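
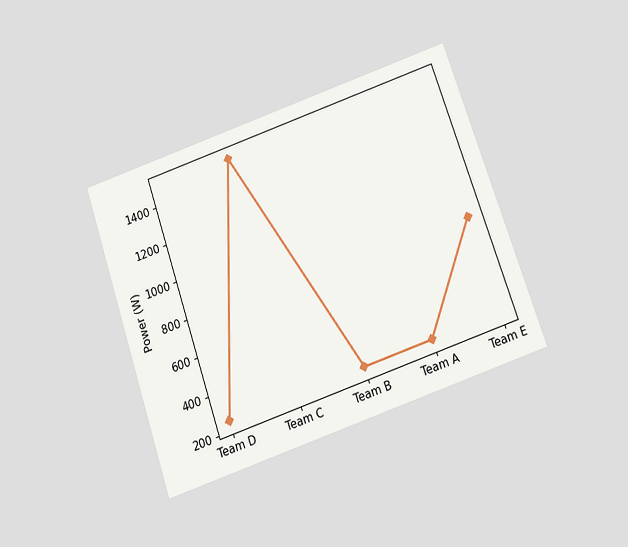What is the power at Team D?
The chart is tilted about 19° counter-clockwise and viewed slightly from below. At Team D, the line is at 250W.

250W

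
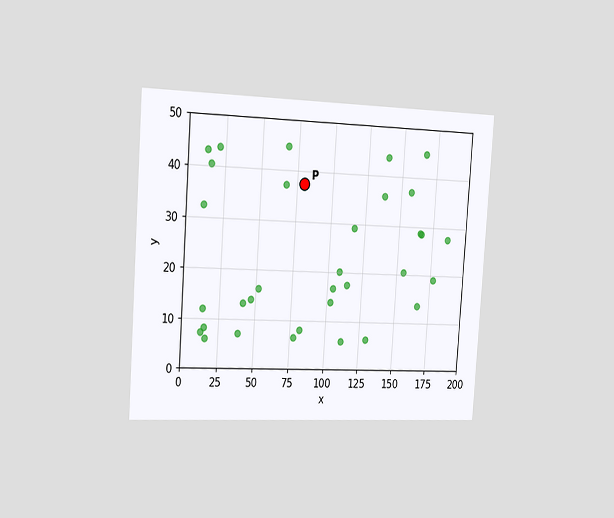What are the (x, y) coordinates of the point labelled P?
The chart is tilted about 4° clockwise and viewed slightly from the left. Following the gridlines from P to each axis, P sits at (80, 37.5).

(80, 37.5)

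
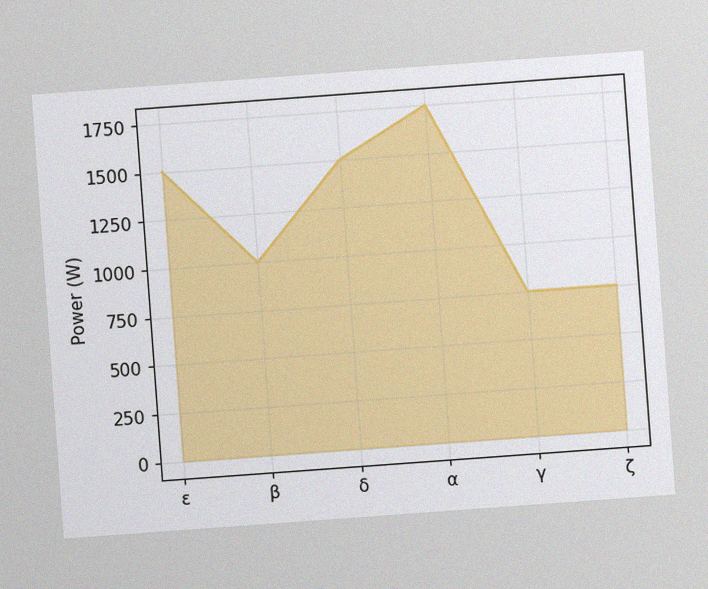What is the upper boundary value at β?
1000W

The chart is tilted about 4° counter-clockwise, with some photo noise. At β the upper boundary is at 1000W.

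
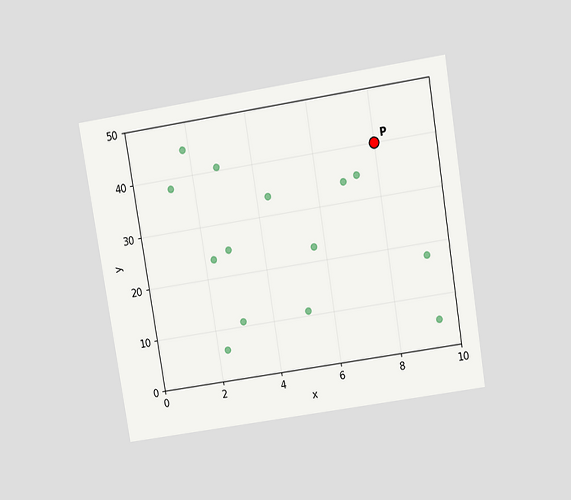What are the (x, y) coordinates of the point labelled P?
(8, 40)

The chart is tilted about 9° counter-clockwise and viewed slightly from above. Following the gridlines from P to each axis, P sits at (8, 40).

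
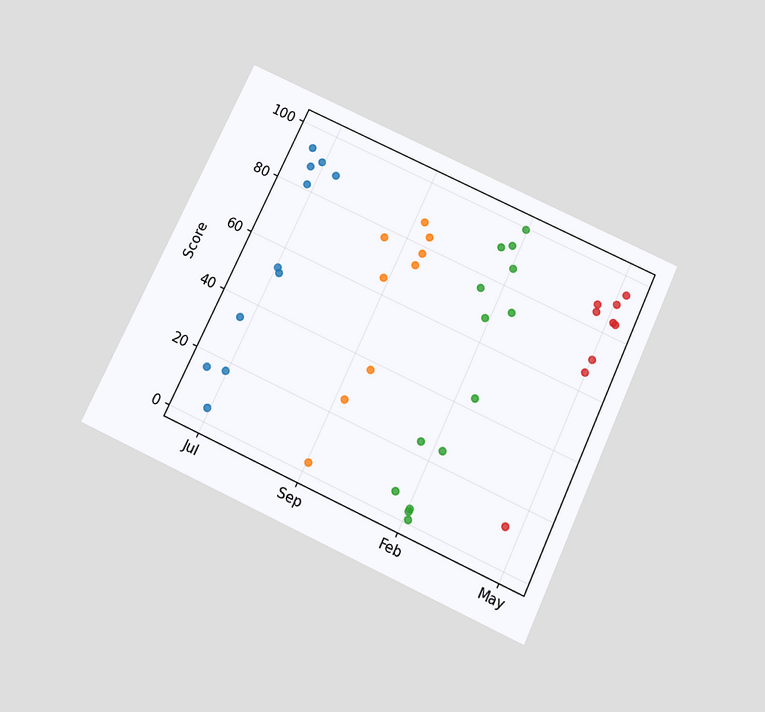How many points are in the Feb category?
The chart is tilted about 25° clockwise and viewed slightly from below. Counting the markers in the Feb column gives 14.

14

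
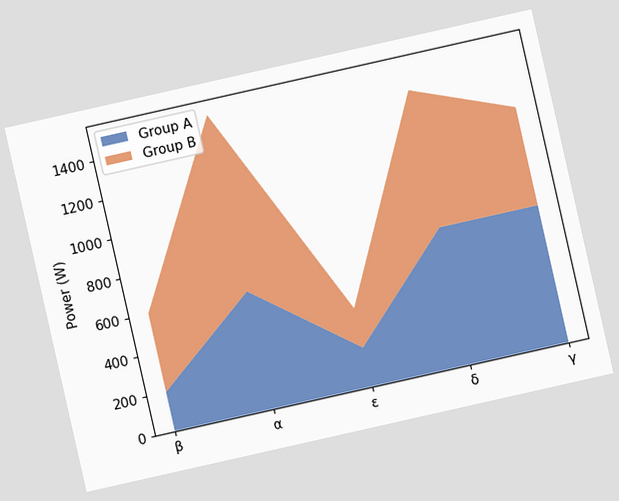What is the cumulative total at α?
The chart is tilted about 13° counter-clockwise. The stacked total at α reaches 1500W.

1500W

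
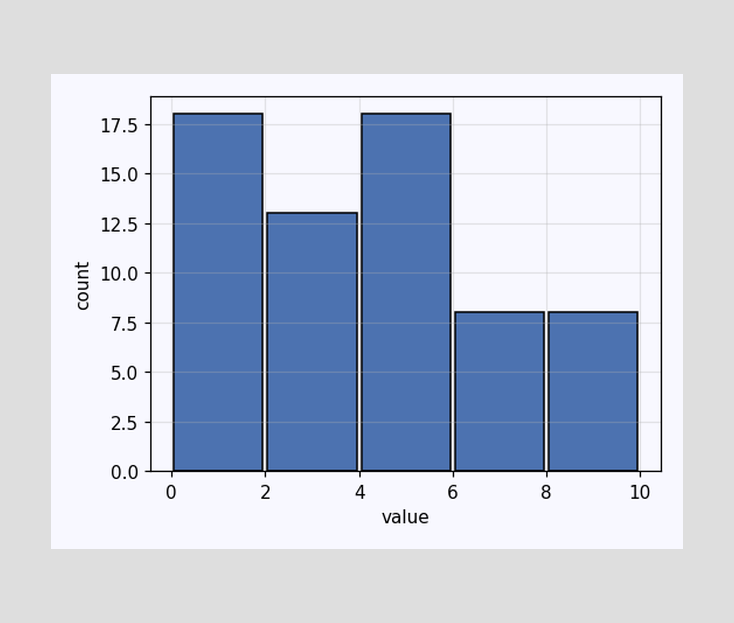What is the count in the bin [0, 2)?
18

The [0, 2) bin has height 18.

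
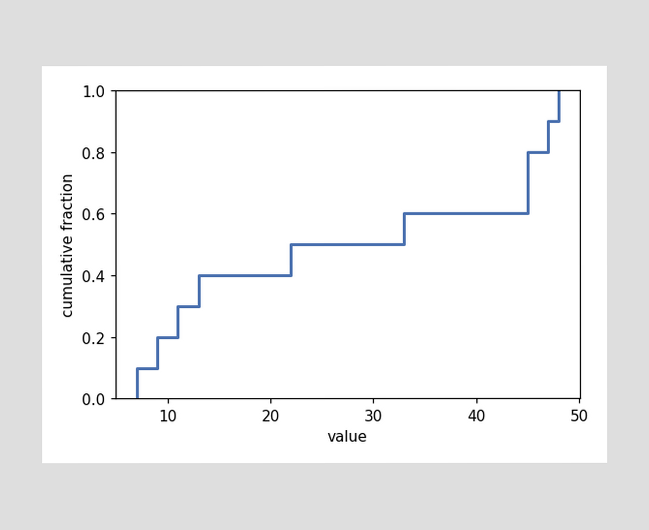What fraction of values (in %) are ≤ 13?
At x=13 the ECDF step is at 40%.

40%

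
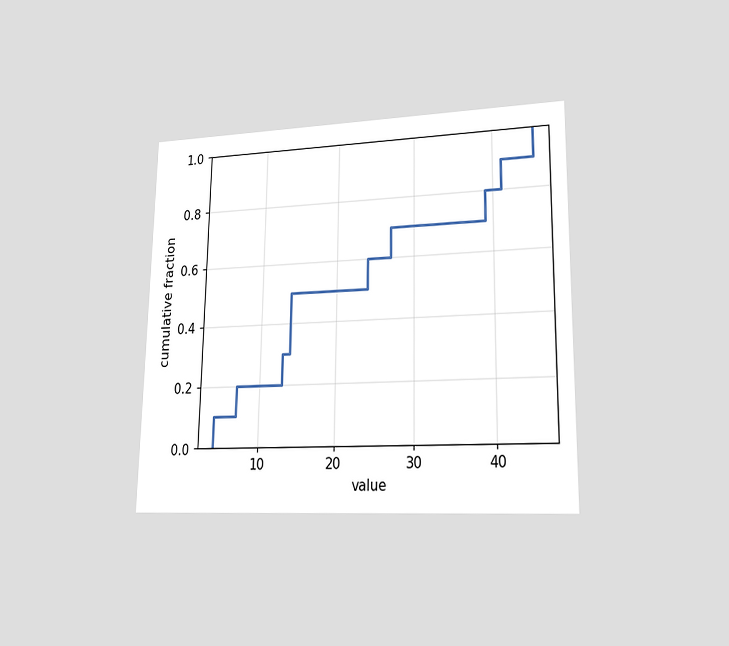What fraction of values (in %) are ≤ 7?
20%

The chart is viewed at a slight angle. At x=7 the ECDF step is at 20%.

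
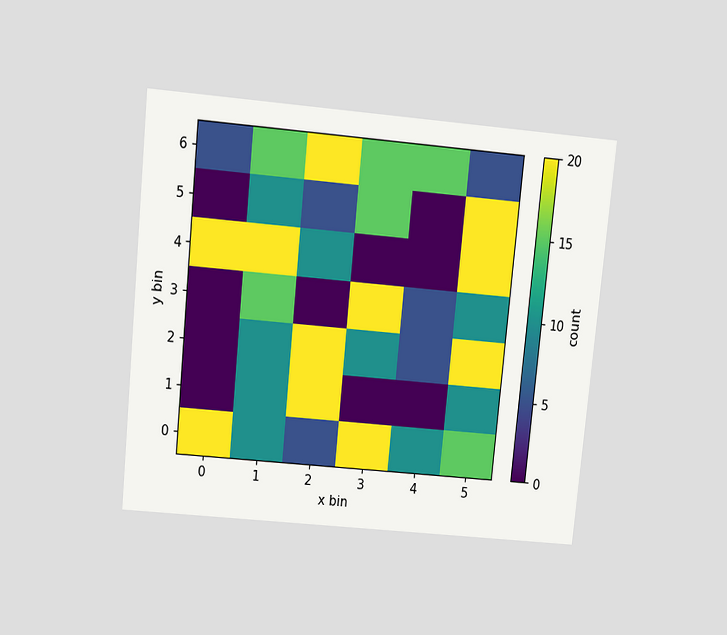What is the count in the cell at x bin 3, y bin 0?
The chart is tilted about 6° clockwise and viewed slightly from above. Matching the cell (3, 0) against the colorbar gives 20.

20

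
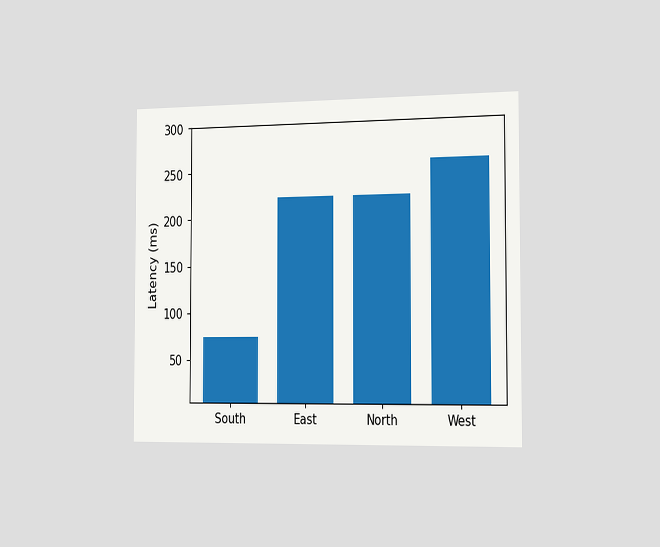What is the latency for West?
The chart is viewed slightly from the right. Reading along the chart's y-axis, the West bar reaches 259ms.

259ms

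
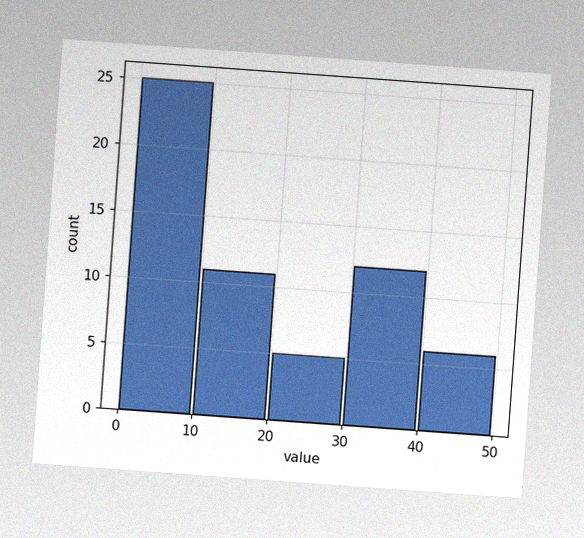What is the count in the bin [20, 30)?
5

The chart is tilted about 4° clockwise, with some photo noise. The [20, 30) bin has height 5.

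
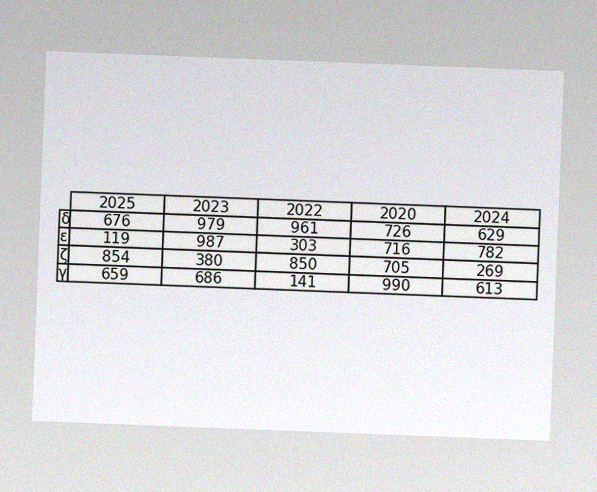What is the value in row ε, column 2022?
The chart is tilted about 2° clockwise, with some photo noise. The (ε, 2022) cell reads 303.

303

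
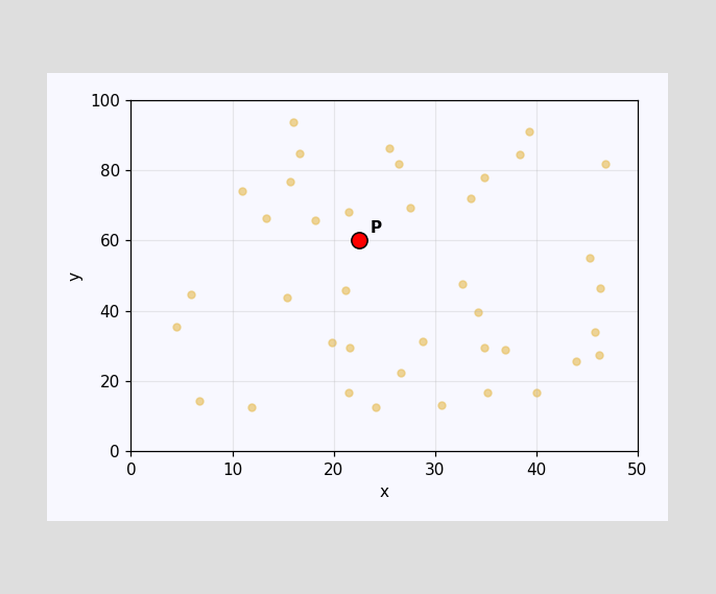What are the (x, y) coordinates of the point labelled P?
Following the gridlines from P to each axis, P sits at (22.5, 60).

(22.5, 60)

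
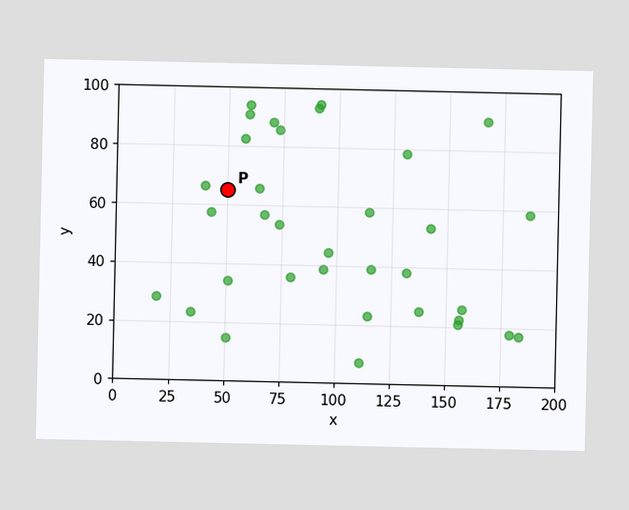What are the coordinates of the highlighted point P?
Following the gridlines from P to each axis, P sits at (50, 65).

(50, 65)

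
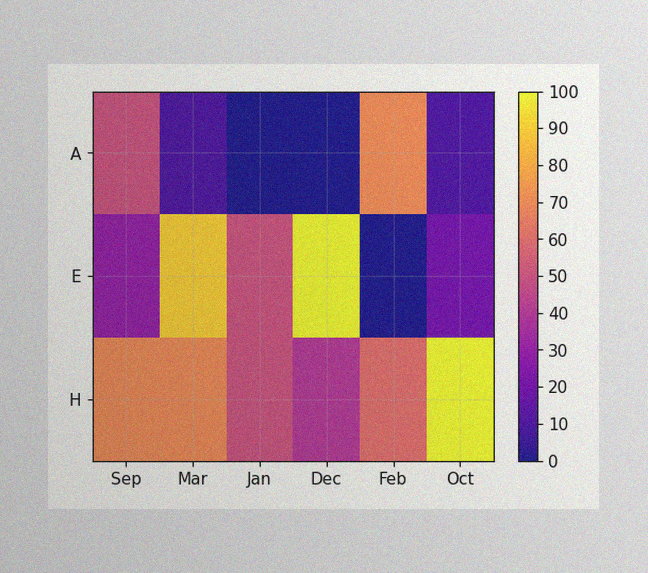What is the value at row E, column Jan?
The image has some photo noise and uneven lighting. Matching cell (E, Jan) against the colorbar gives 50.

50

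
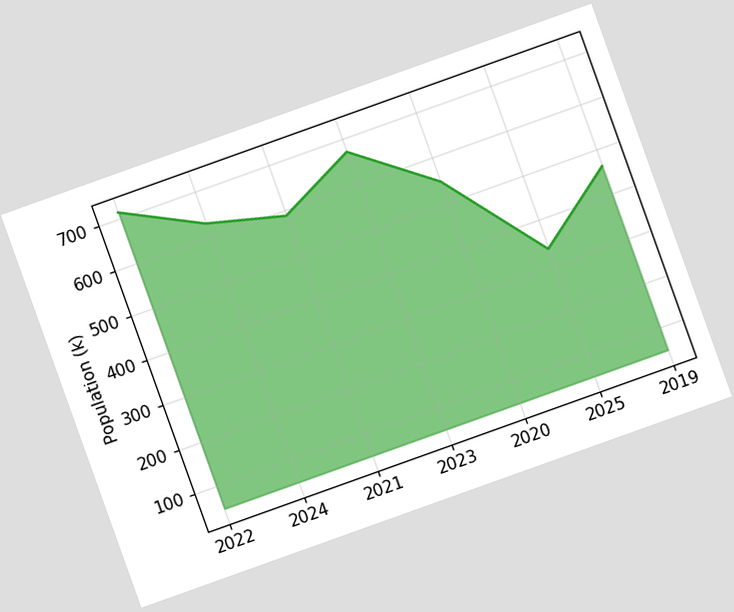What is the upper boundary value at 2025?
336k

The chart is tilted about 20° counter-clockwise. At 2025 the upper boundary is at 336k.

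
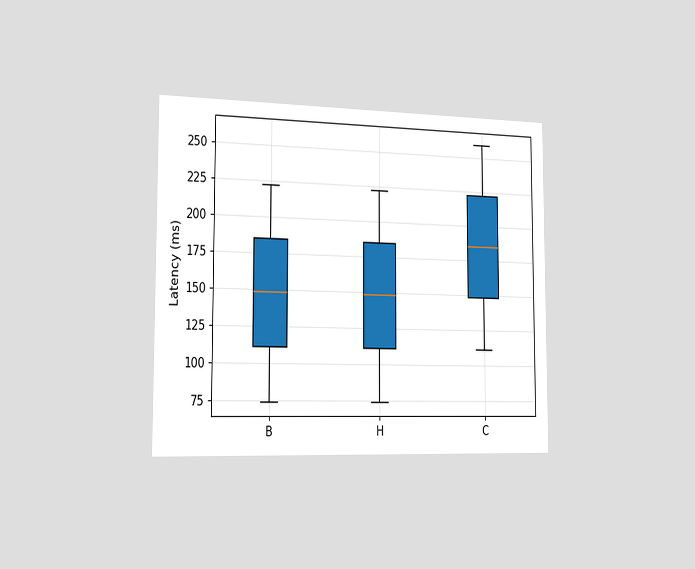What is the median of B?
The chart is viewed slightly from the left. The median line in the B box sits at 148ms.

148ms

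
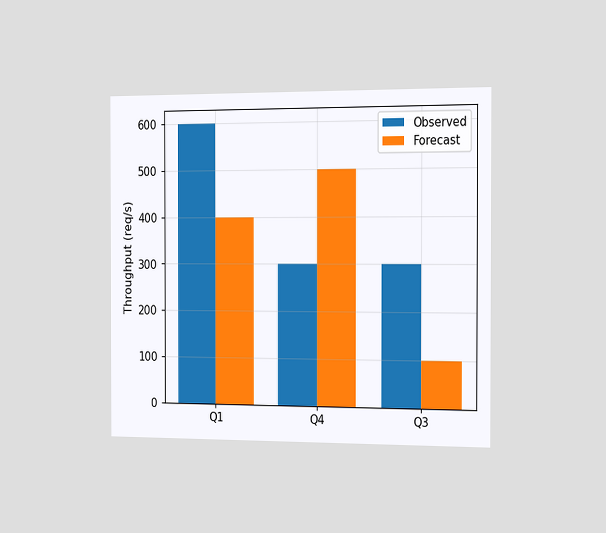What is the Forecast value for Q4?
The chart is viewed slightly from the right. The Forecast bar at Q4 reaches 500req/s on the y-axis.

500req/s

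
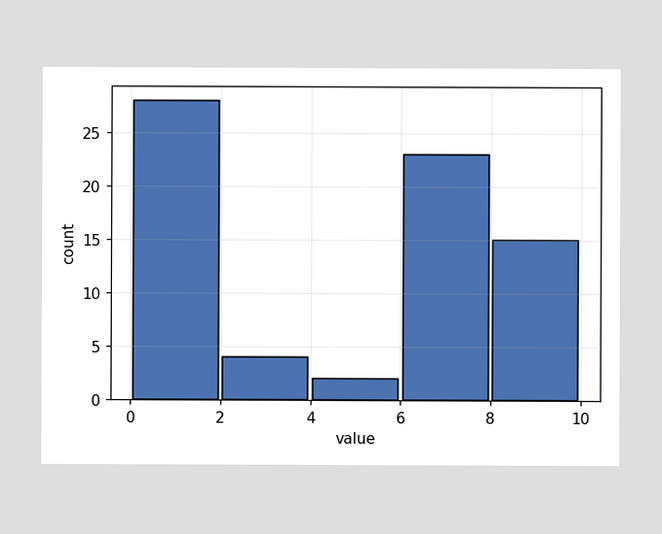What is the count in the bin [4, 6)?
The [4, 6) bin has height 2.

2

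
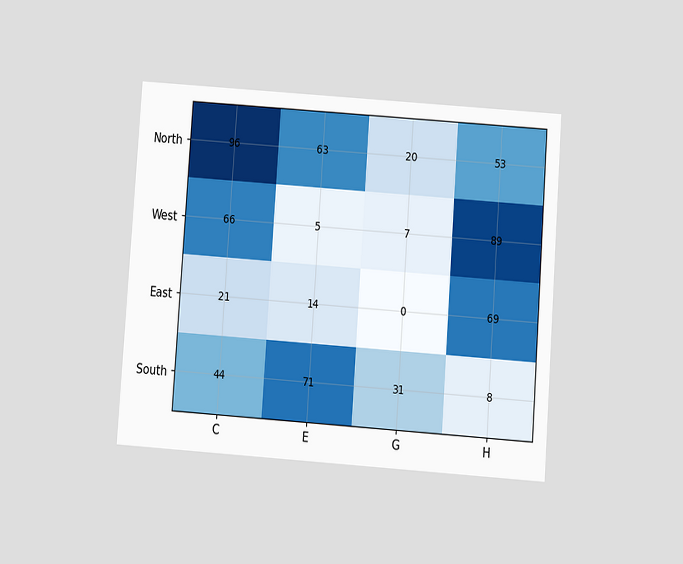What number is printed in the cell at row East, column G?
The chart is tilted about 4° clockwise and viewed slightly from below. The (East, G) cell reads 0.

0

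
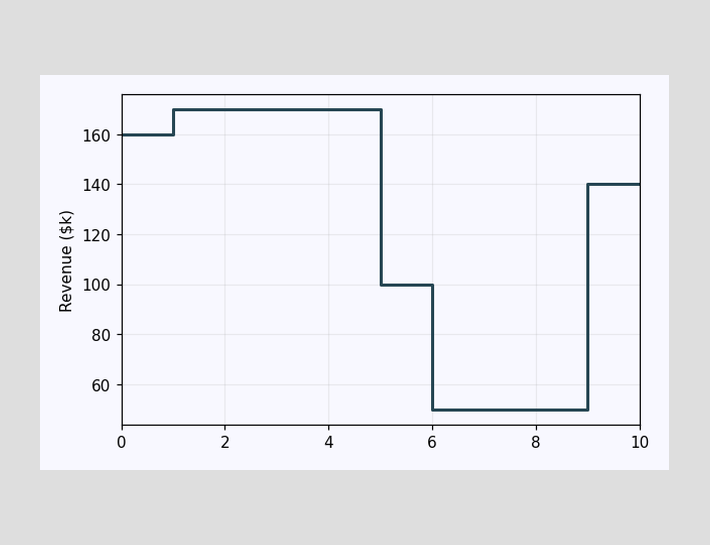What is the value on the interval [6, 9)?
$50k

On [6, 9) the step sits at $50k.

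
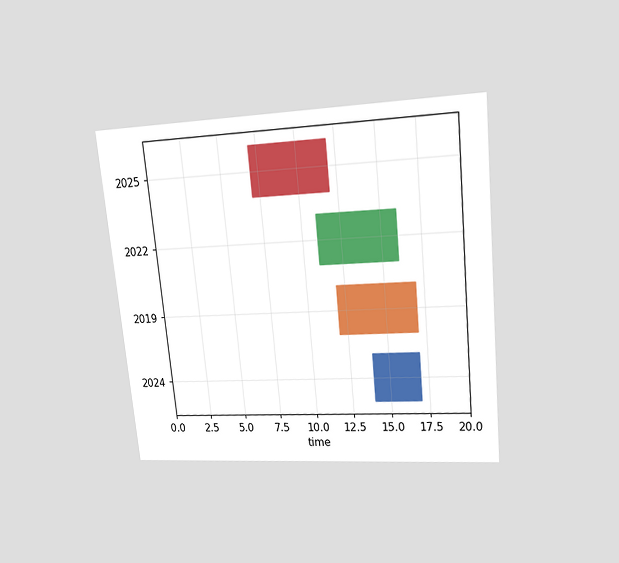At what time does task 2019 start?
The chart is tilted about 6° counter-clockwise and viewed at a slight angle. The 2019 bar begins at t=12.

12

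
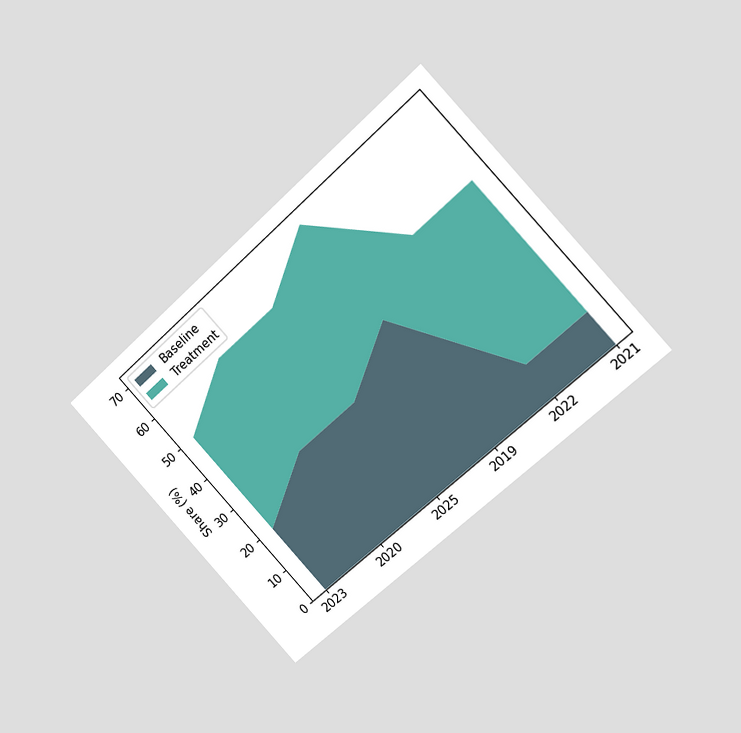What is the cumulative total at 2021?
The chart is tilted about 42° counter-clockwise and viewed at a slight angle. The stacked total at 2021 reaches 50%.

50%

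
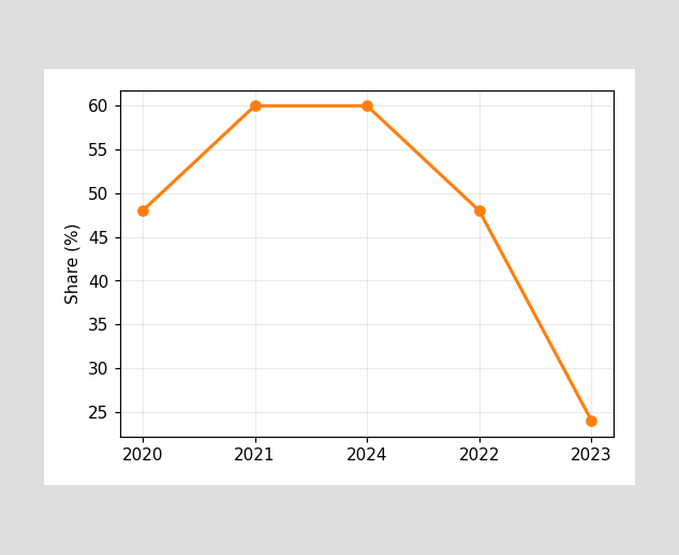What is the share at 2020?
48%

At 2020, the line is at 48%.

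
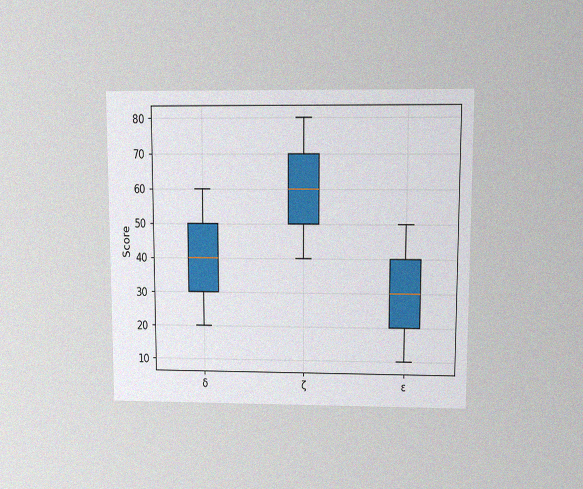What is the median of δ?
40

The chart is viewed at a slight angle, with some photo noise. The median line in the δ box sits at 40.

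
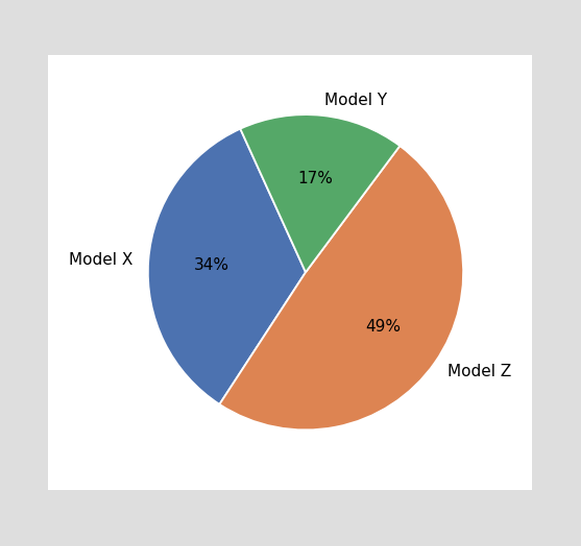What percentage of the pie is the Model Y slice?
The Model Y slice takes up 17% of the pie.

17%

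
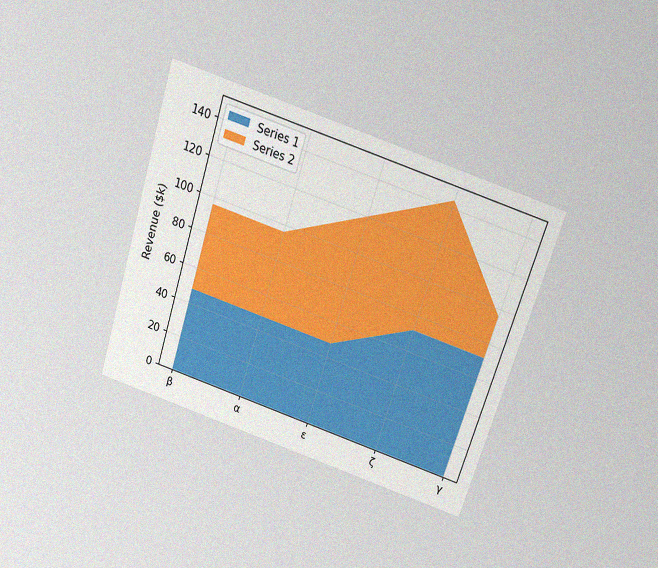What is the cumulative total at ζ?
$144k

The chart is tilted about 18° clockwise and viewed slightly from above, with some photo noise. The stacked total at ζ reaches $144k.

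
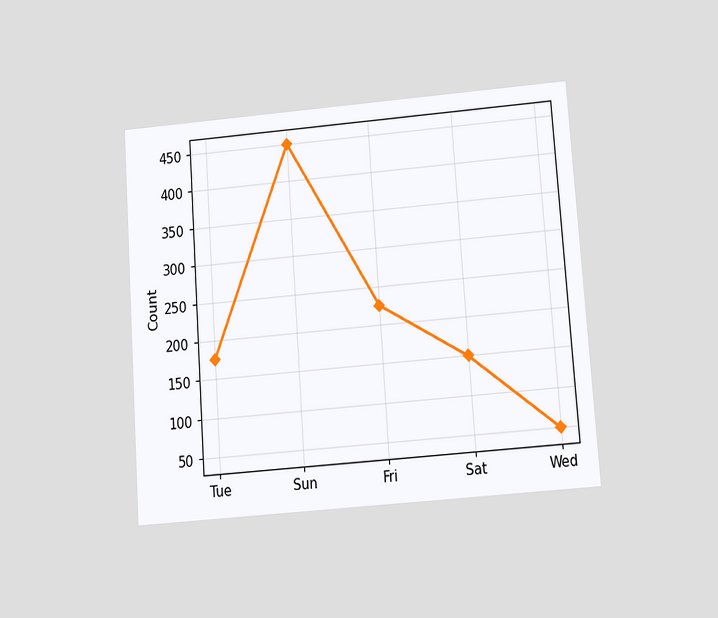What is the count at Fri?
225

The chart is tilted about 4° counter-clockwise and viewed slightly from below. At Fri, the line is at 225.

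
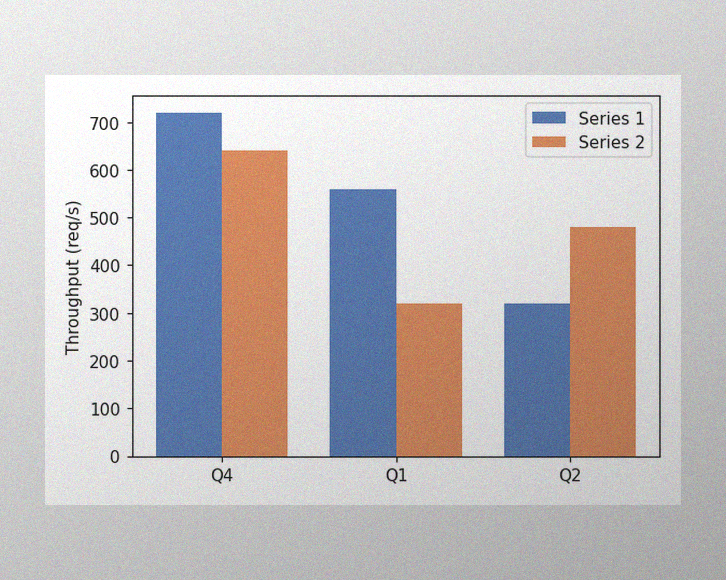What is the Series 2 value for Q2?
480req/s

The image has some photo noise and uneven lighting. The Series 2 bar at Q2 reaches 480req/s on the y-axis.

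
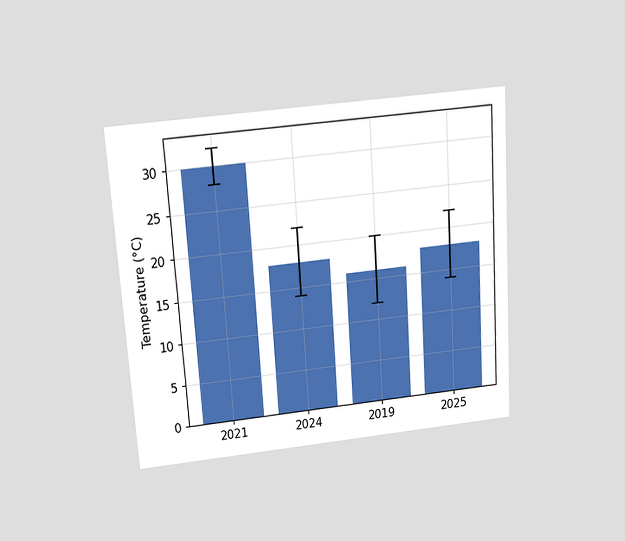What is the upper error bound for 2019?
20°C

The chart is tilted about 4° counter-clockwise and viewed slightly from above. The 2019 bar's upper whisker reaches 20°C.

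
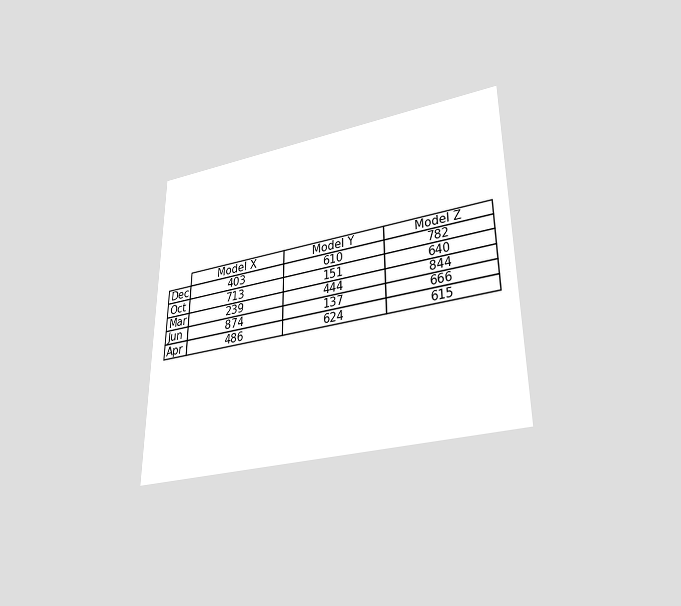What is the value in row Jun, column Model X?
874

The chart is viewed slightly from below. The (Jun, Model X) cell reads 874.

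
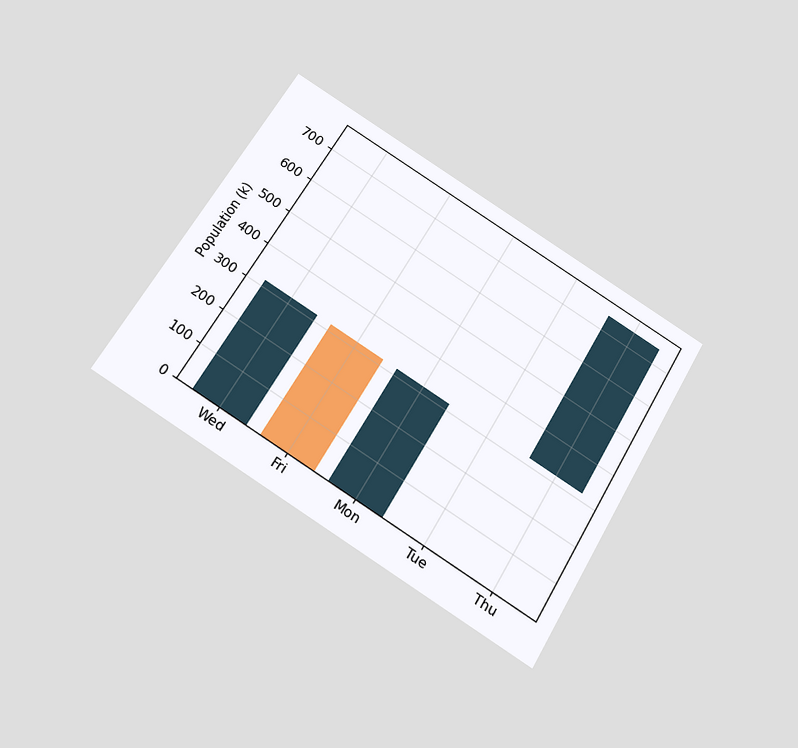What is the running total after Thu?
742k

The chart is tilted about 30° clockwise and viewed slightly from below. After Thu the running total reaches 742k.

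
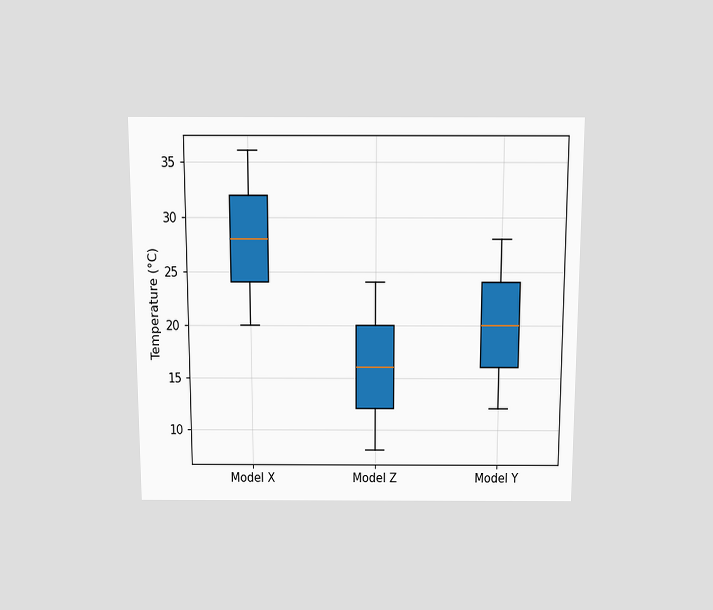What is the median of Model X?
The chart is viewed slightly from above. The median line in the Model X box sits at 28°C.

28°C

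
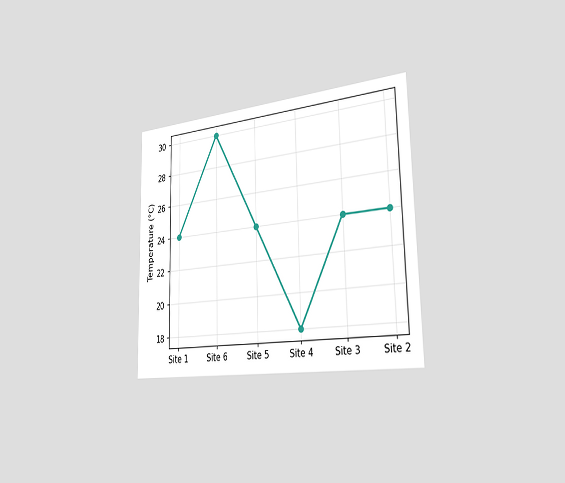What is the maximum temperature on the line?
30°C

The chart is viewed slightly from the right. The highest point is at Site 6, and reading across to the y-axis gives 30°C.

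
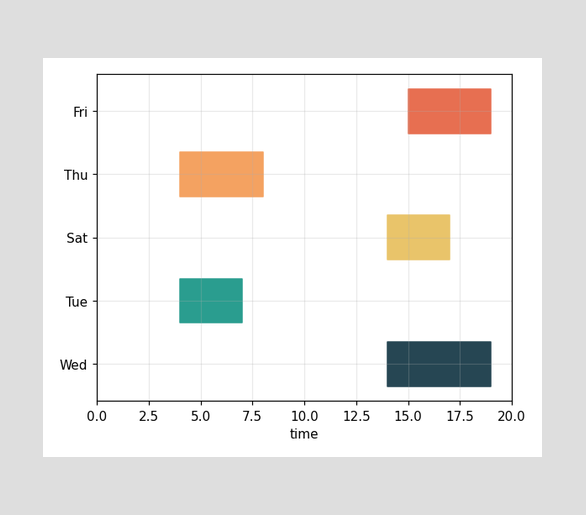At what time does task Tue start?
4

The Tue bar begins at t=4.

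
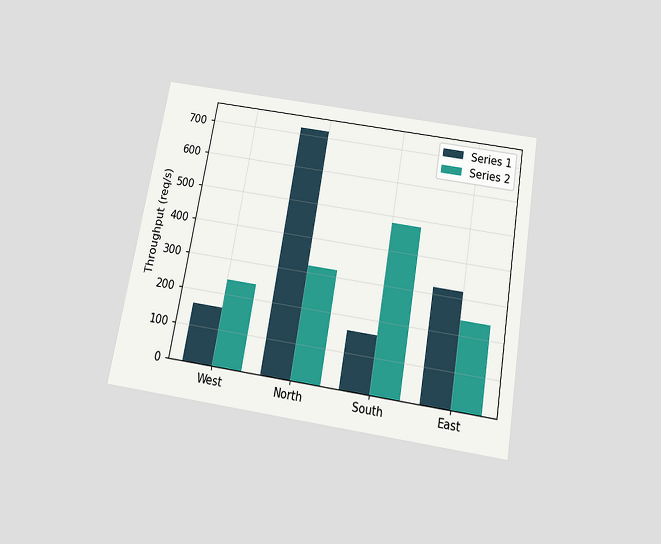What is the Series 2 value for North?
320req/s

The chart is tilted about 10° clockwise and viewed slightly from below. The Series 2 bar at North reaches 320req/s on the y-axis.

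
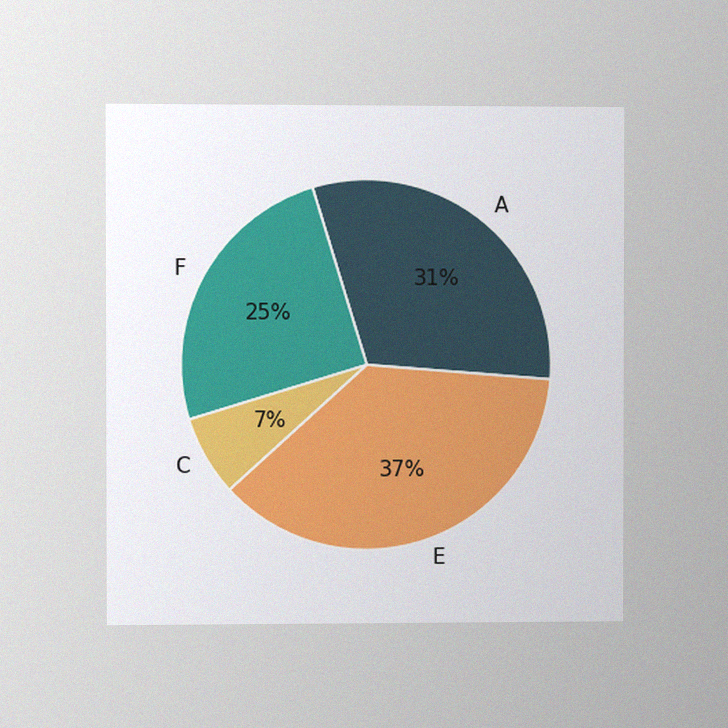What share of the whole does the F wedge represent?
25%

The chart is viewed at a slight angle, with some photo noise. The F slice takes up 25% of the pie.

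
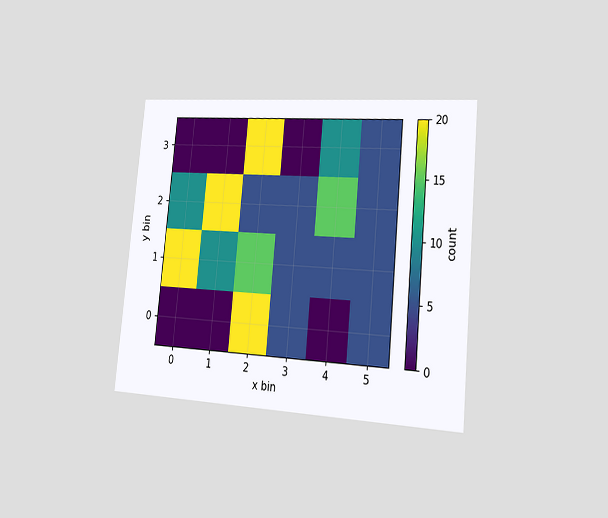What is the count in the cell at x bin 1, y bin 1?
10

The chart is tilted about 5° clockwise and viewed slightly from the right. Matching the cell (1, 1) against the colorbar gives 10.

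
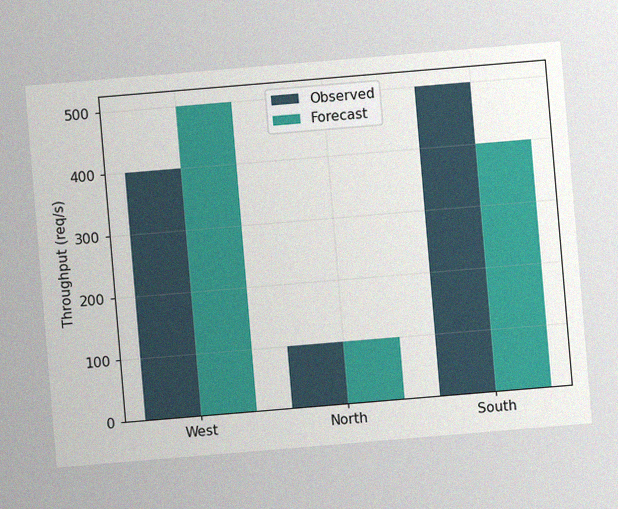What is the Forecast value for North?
The chart is tilted about 5° counter-clockwise, with some photo noise. The Forecast bar at North reaches 100req/s on the y-axis.

100req/s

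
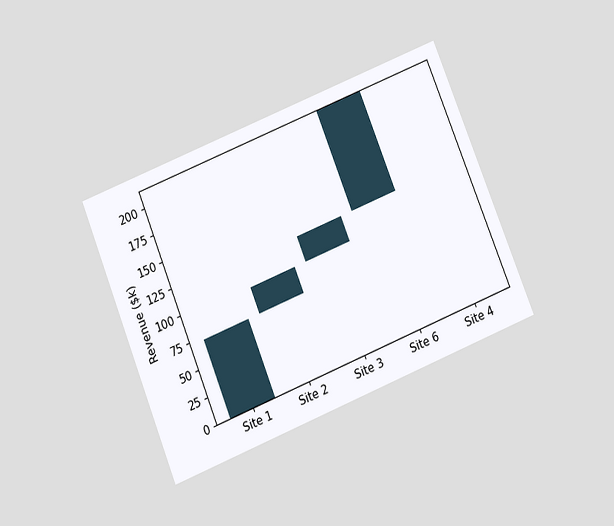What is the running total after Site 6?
$216k

The chart is tilted about 22° counter-clockwise and viewed slightly from below. After Site 6 the running total reaches $216k.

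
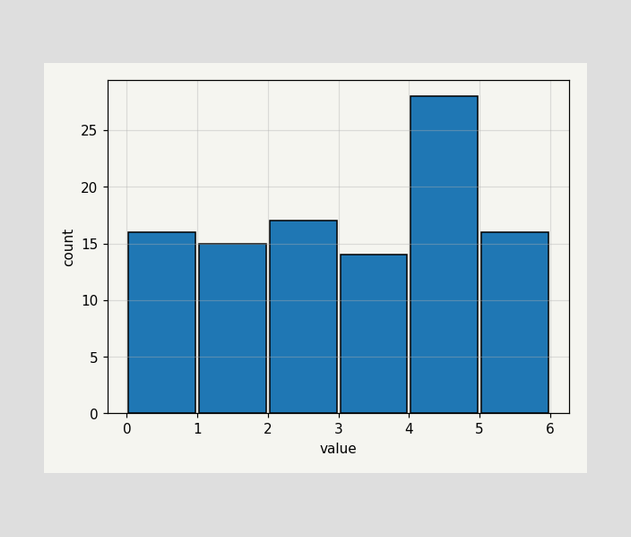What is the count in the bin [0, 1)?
The [0, 1) bin has height 16.

16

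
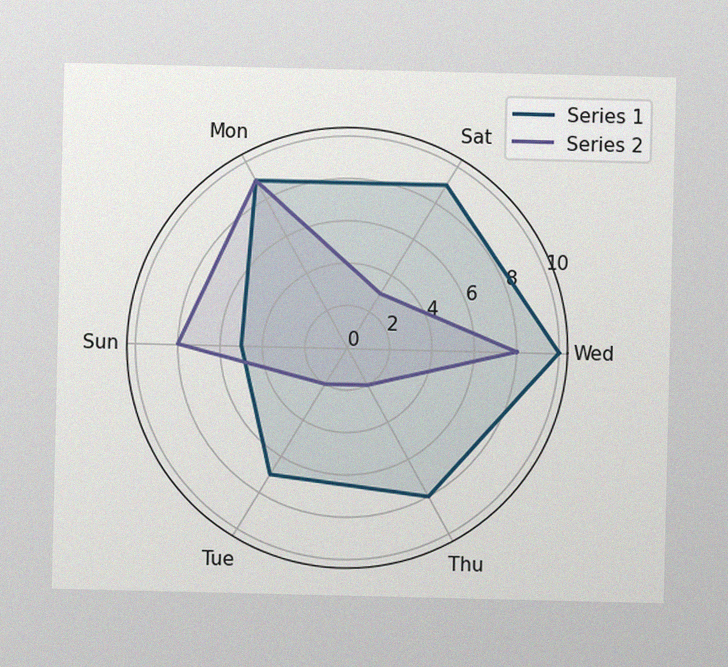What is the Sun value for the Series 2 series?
The image has some photo noise and uneven lighting. On the Sun axis, Series 2 reaches 8.

8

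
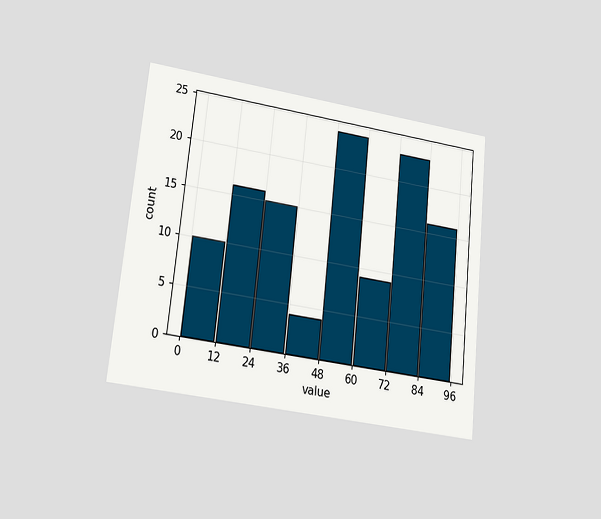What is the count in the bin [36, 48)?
4

The chart is tilted about 6° clockwise and viewed at a slight angle. The [36, 48) bin has height 4.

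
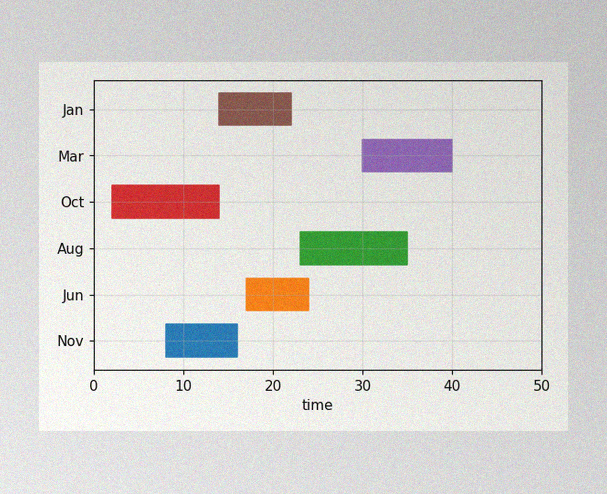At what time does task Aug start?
23

The image has some photo noise and uneven lighting. The Aug bar begins at t=23.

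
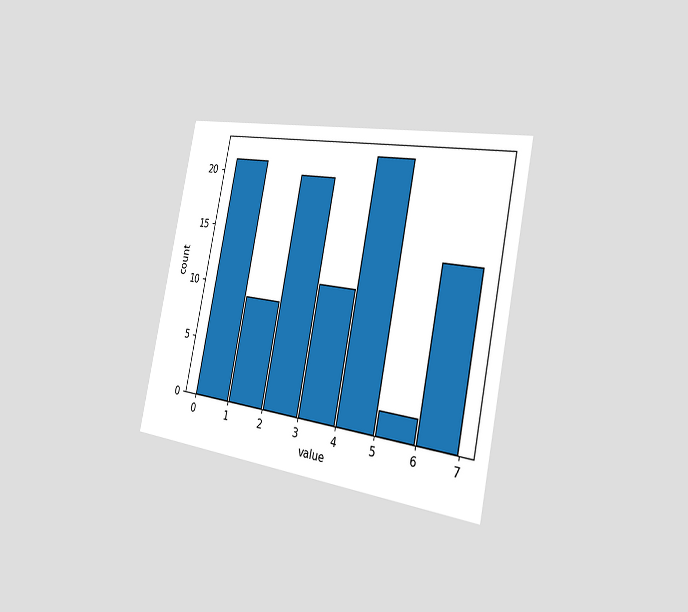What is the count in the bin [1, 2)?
The chart is tilted about 11° clockwise and viewed slightly from the right. The [1, 2) bin has height 9.

9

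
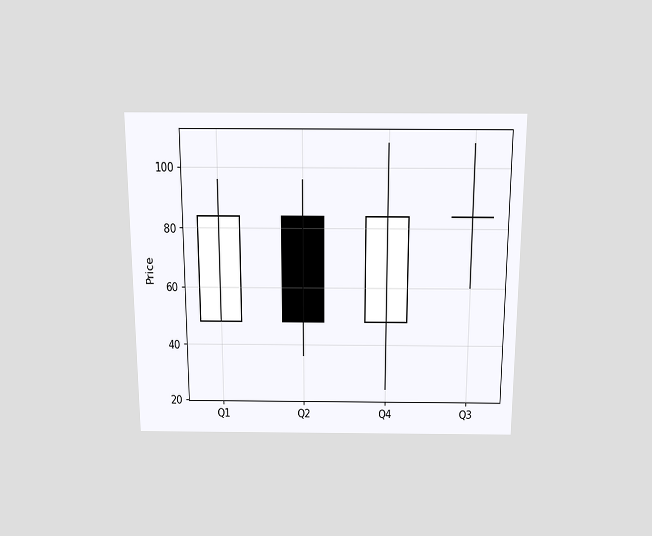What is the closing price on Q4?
84

The chart is viewed slightly from above. The Q4 candle closes at 84.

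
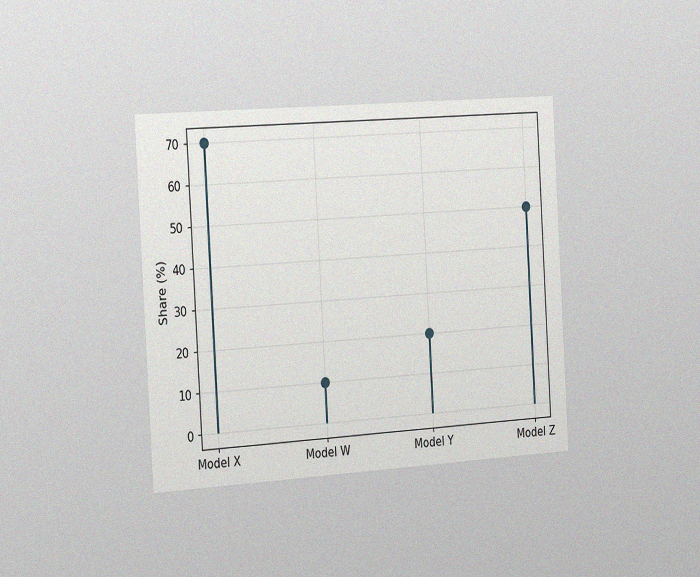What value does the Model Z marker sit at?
The chart is tilted about 3° counter-clockwise and viewed slightly from the left, with some photo noise. The Model Z marker sits at 50%.

50%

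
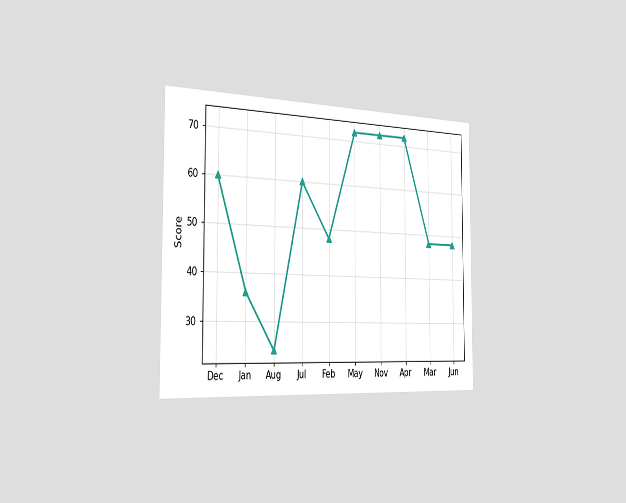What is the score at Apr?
The chart is viewed slightly from the left. At Apr, the line is at 72.

72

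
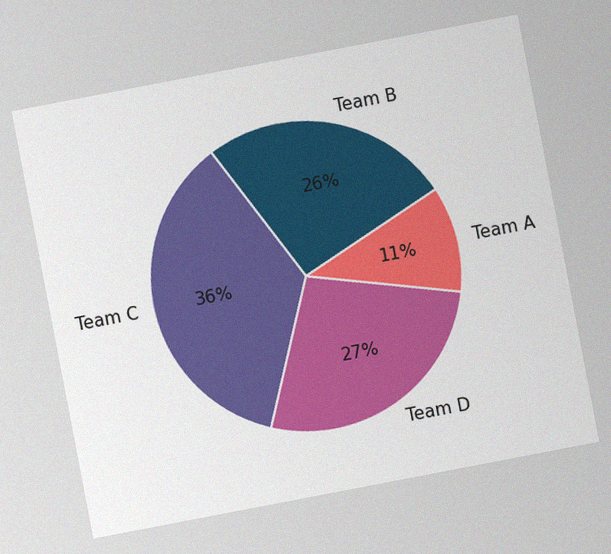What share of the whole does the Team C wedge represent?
36%

The chart is tilted about 11° counter-clockwise, with some photo noise. The Team C slice takes up 36% of the pie.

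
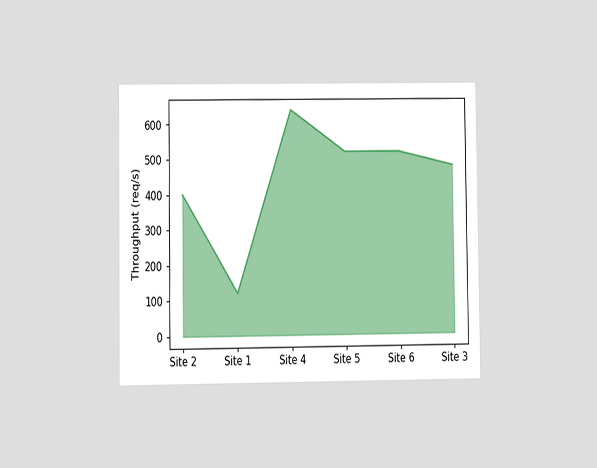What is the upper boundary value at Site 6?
520req/s

The chart is viewed at a slight angle. At Site 6 the upper boundary is at 520req/s.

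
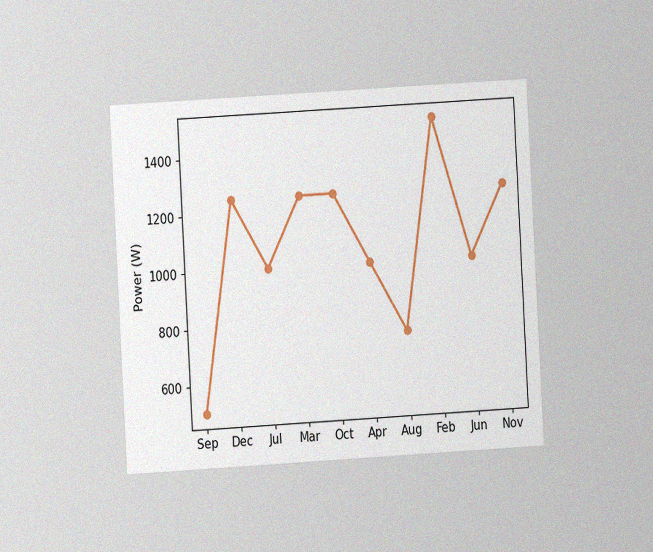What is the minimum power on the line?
500W

The chart is tilted about 3° counter-clockwise and viewed at a slight angle, with some photo noise. The lowest point is at Sep, and reading across to the y-axis gives 500W.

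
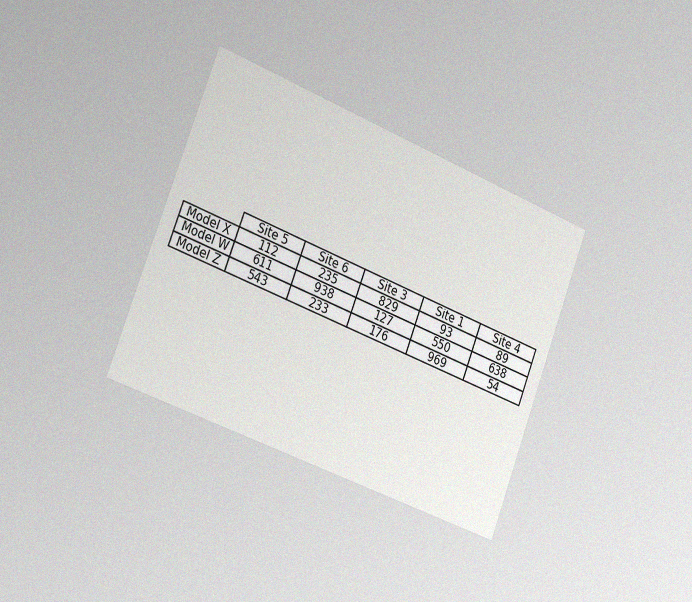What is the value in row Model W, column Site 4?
638

The chart is tilted about 21° clockwise and viewed slightly from the left, with some photo noise. The (Model W, Site 4) cell reads 638.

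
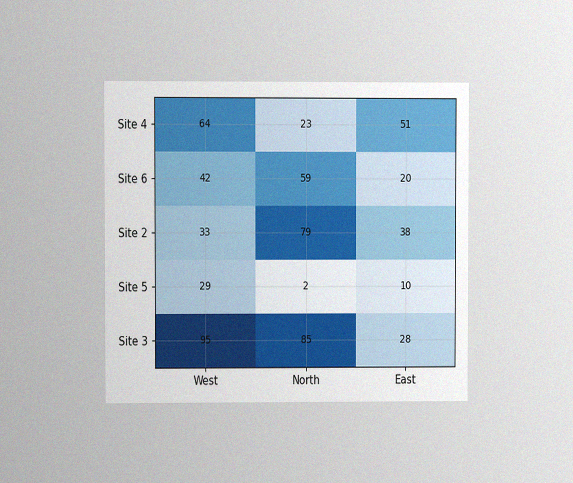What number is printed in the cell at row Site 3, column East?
The chart is viewed at a slight angle, with some photo noise. The (Site 3, East) cell reads 28.

28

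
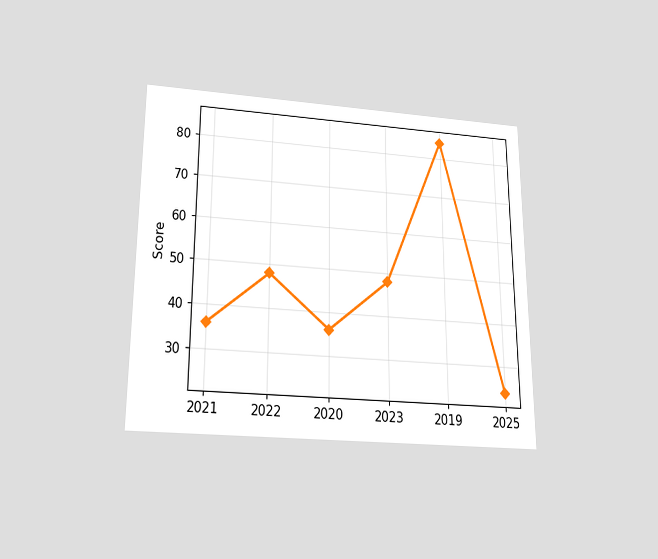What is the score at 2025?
The chart is viewed slightly from below. At 2025, the line is at 24.

24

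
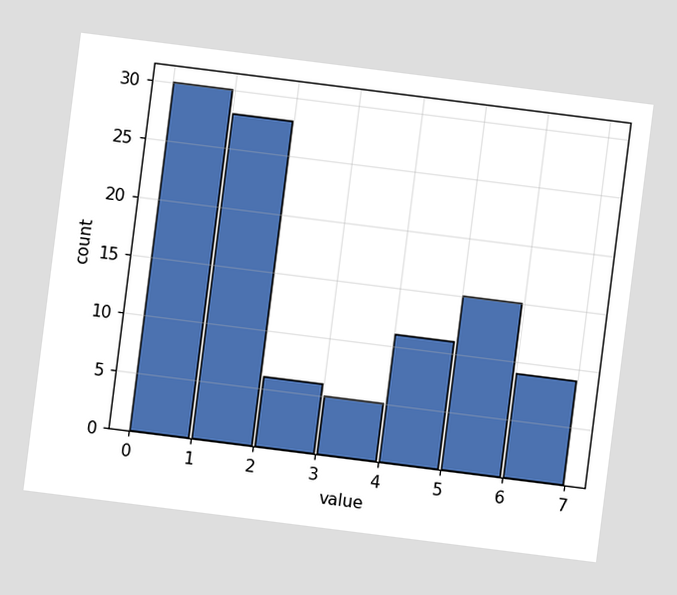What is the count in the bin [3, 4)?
5

The chart is tilted about 7° clockwise. The [3, 4) bin has height 5.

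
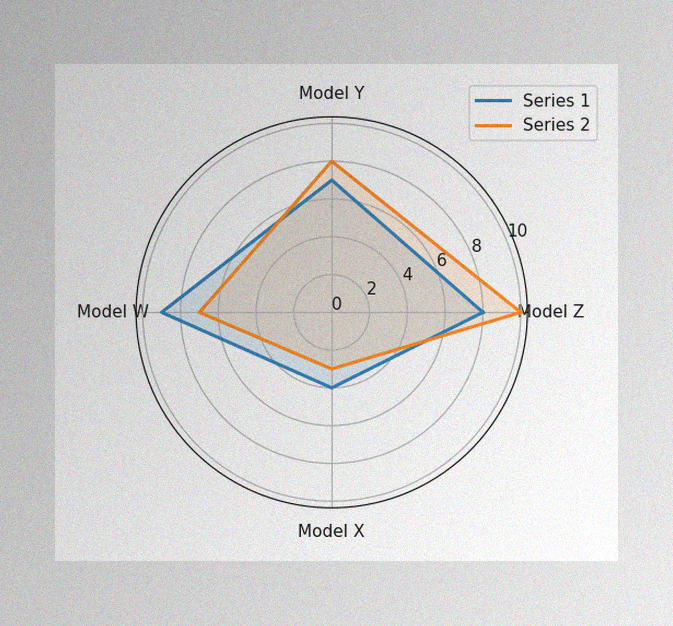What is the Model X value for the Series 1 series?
The image has some photo noise and uneven lighting. On the Model X axis, Series 1 reaches 4.

4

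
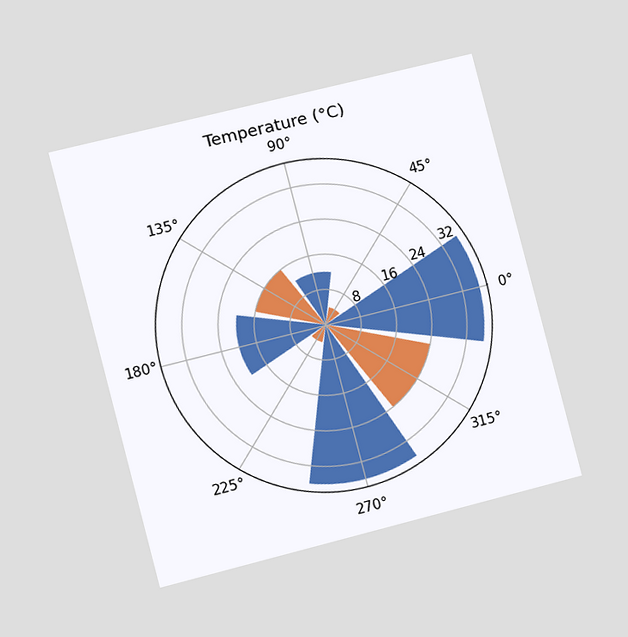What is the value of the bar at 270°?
36°C

The chart is tilted about 14° counter-clockwise and viewed slightly from the left. The bar at 270° reaches 36°C on the radial axis.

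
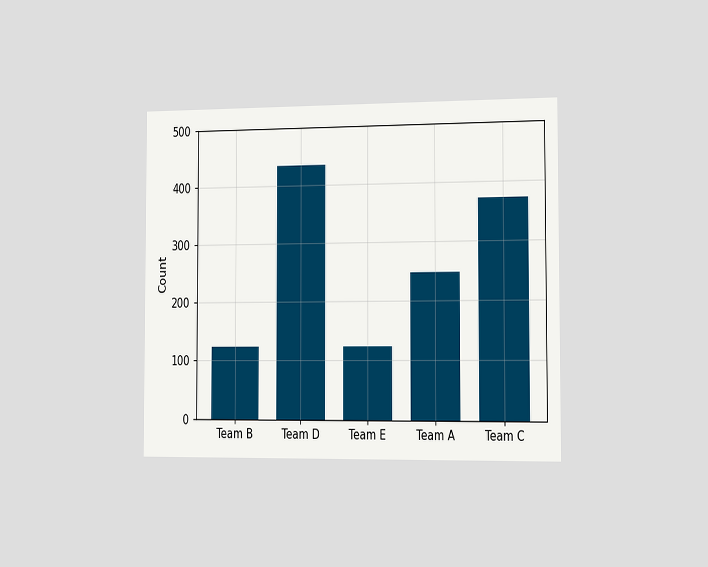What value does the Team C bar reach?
The chart is viewed slightly from the right. Reading along the chart's y-axis, the Team C bar reaches 372.

372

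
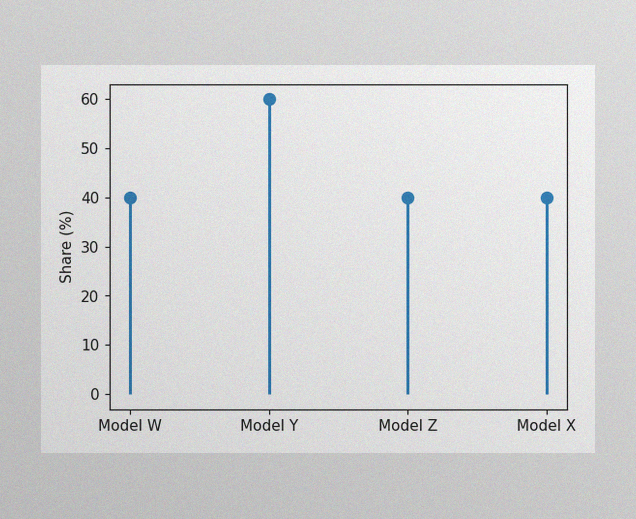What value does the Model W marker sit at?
The image has some photo noise and uneven lighting. The Model W marker sits at 40%.

40%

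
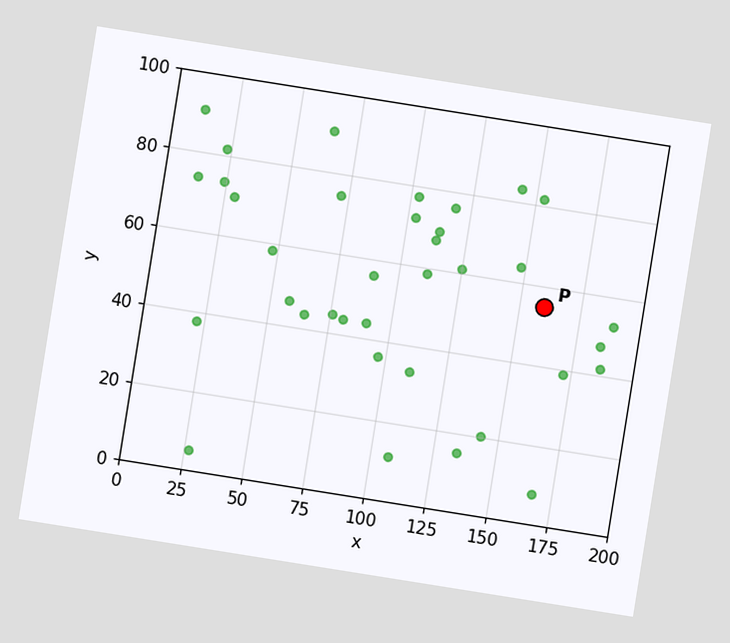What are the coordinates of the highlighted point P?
(160, 55)

The chart is tilted about 9° clockwise. Following the gridlines from P to each axis, P sits at (160, 55).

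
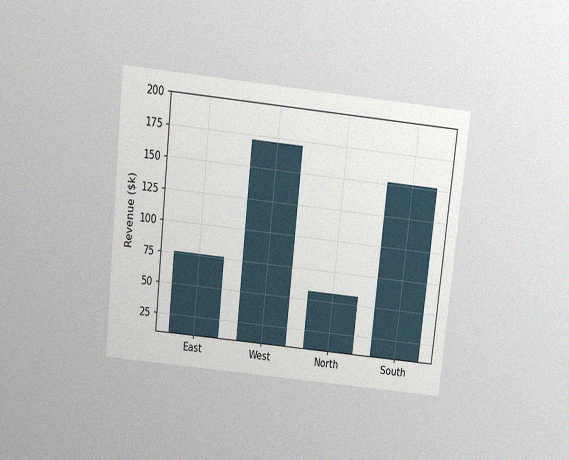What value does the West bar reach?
$171k

The chart is tilted about 6° clockwise and viewed slightly from above, with some photo noise. Reading along the chart's y-axis, the West bar reaches $171k.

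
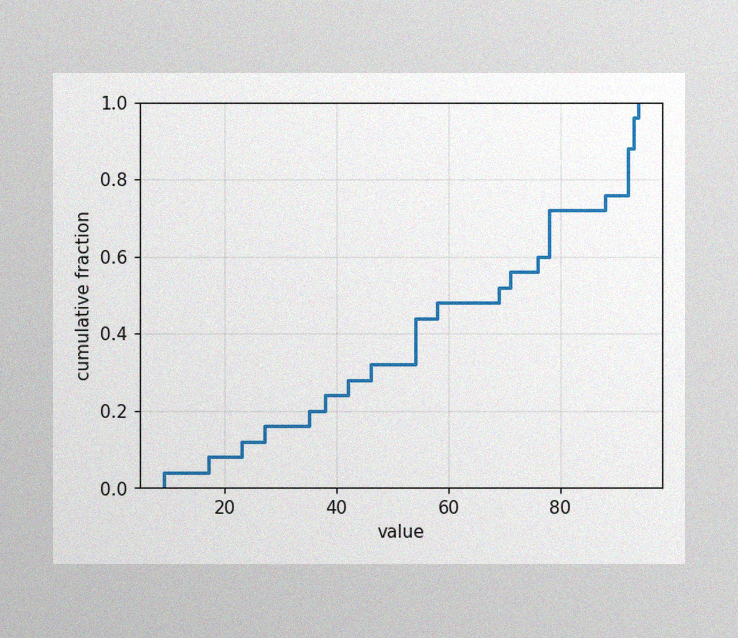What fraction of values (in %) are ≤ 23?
12%

The image has some photo noise and uneven lighting. At x=23 the ECDF step is at 12%.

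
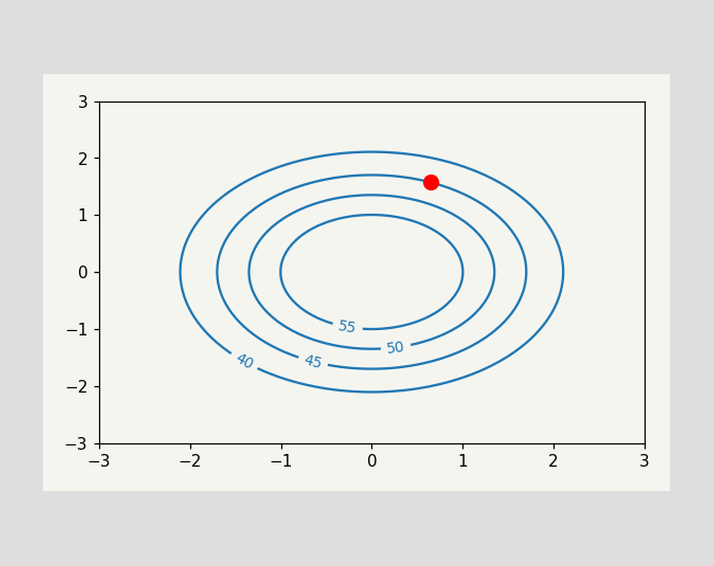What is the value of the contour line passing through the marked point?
45

The marked point sits on the contour labelled 45.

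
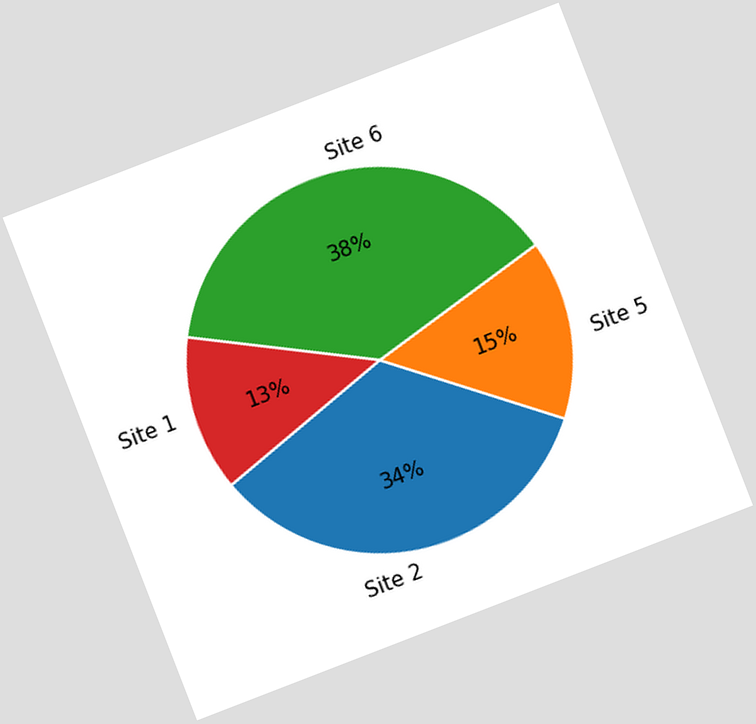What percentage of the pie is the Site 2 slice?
The chart is tilted about 21° counter-clockwise. The Site 2 slice takes up 34% of the pie.

34%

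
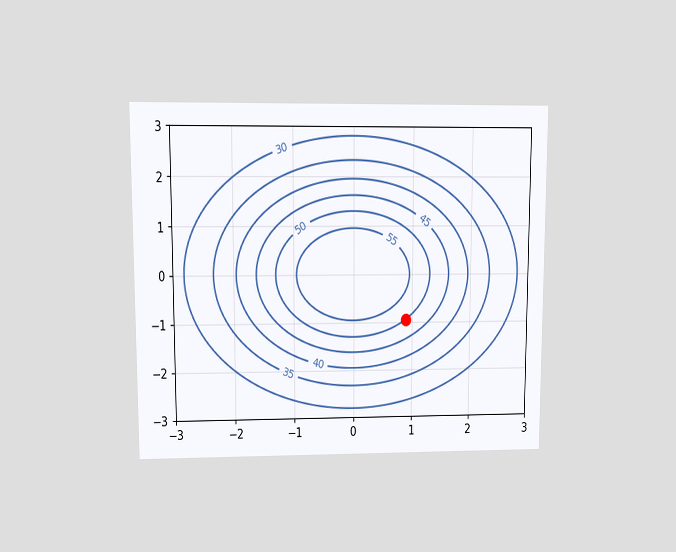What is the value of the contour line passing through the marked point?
The chart is viewed at a slight angle. The marked point sits on the contour labelled 50.

50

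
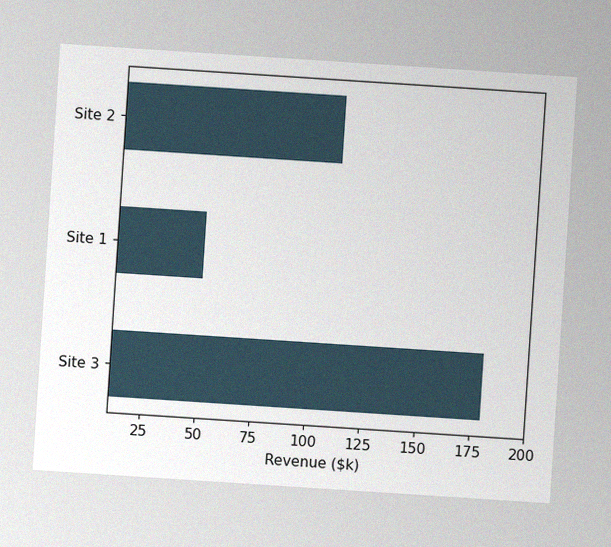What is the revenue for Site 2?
The chart is tilted about 4° clockwise, with some photo noise. Reading along the chart's x-axis, the Site 2 bar reaches $110k.

$110k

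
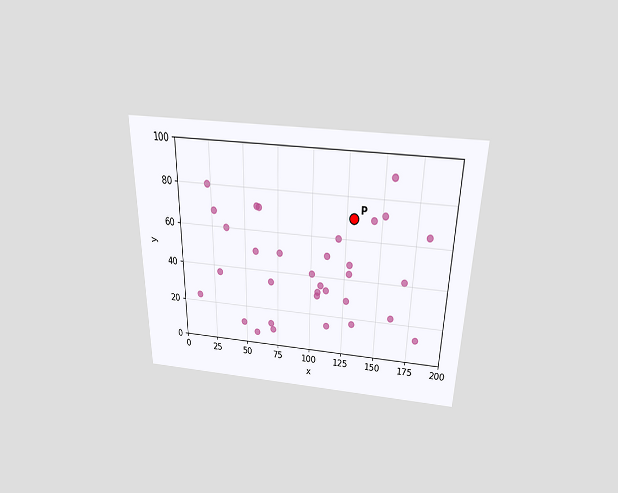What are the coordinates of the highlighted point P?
The chart is viewed slightly from above. Following the gridlines from P to each axis, P sits at (130, 70).

(130, 70)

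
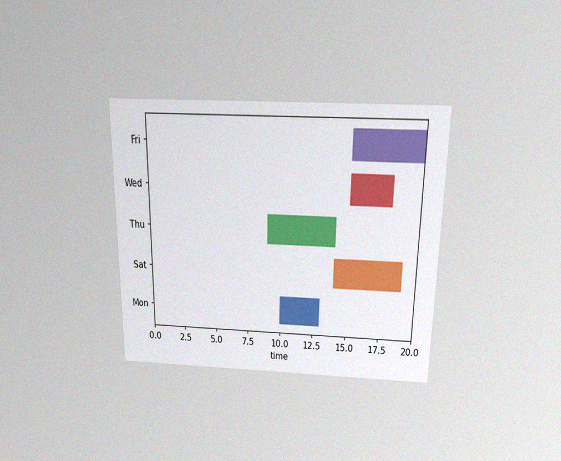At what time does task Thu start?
9

The chart is viewed slightly from above, with some photo noise. The Thu bar begins at t=9.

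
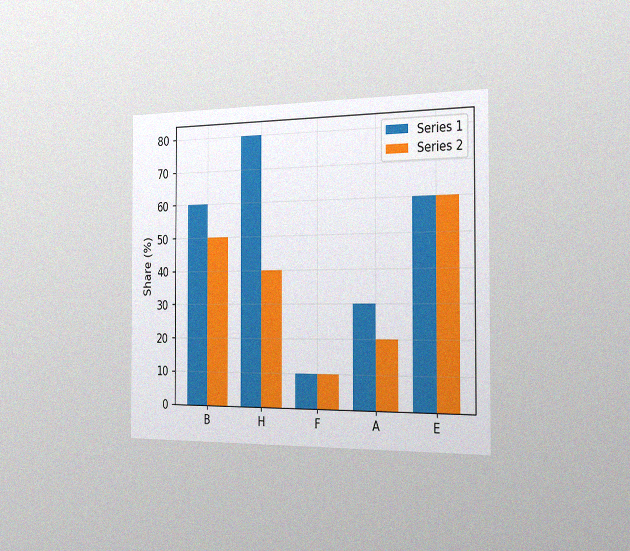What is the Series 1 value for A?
The chart is viewed slightly from the right, with some photo noise. The Series 1 bar at A reaches 30% on the y-axis.

30%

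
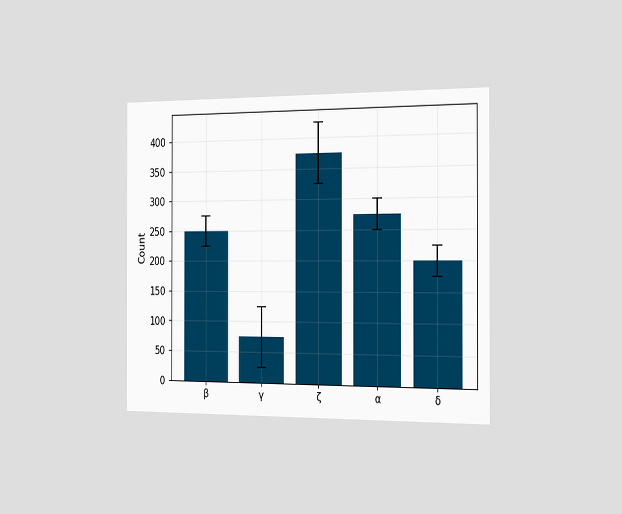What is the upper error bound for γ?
125

The chart is viewed slightly from the right. The γ bar's upper whisker reaches 125.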